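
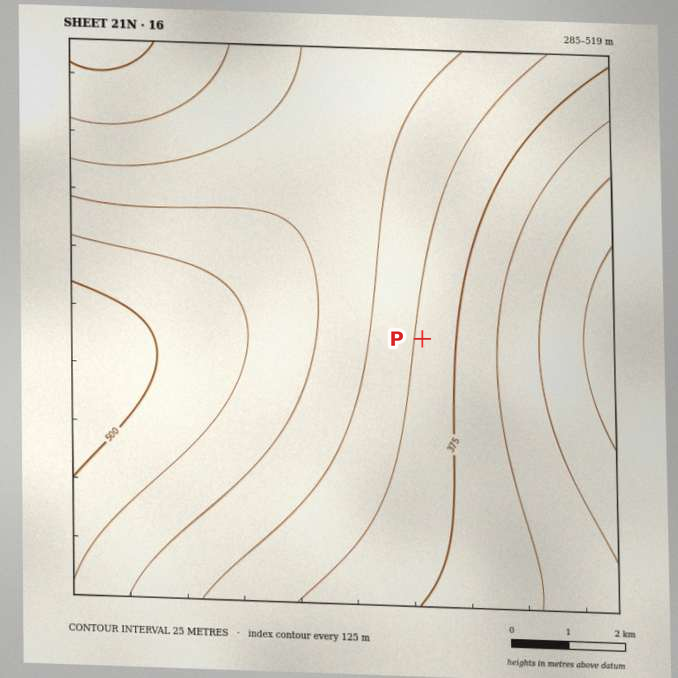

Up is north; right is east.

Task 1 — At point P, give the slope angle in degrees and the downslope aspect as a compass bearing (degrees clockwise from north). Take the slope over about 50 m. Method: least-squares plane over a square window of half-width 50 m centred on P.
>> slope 2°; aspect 97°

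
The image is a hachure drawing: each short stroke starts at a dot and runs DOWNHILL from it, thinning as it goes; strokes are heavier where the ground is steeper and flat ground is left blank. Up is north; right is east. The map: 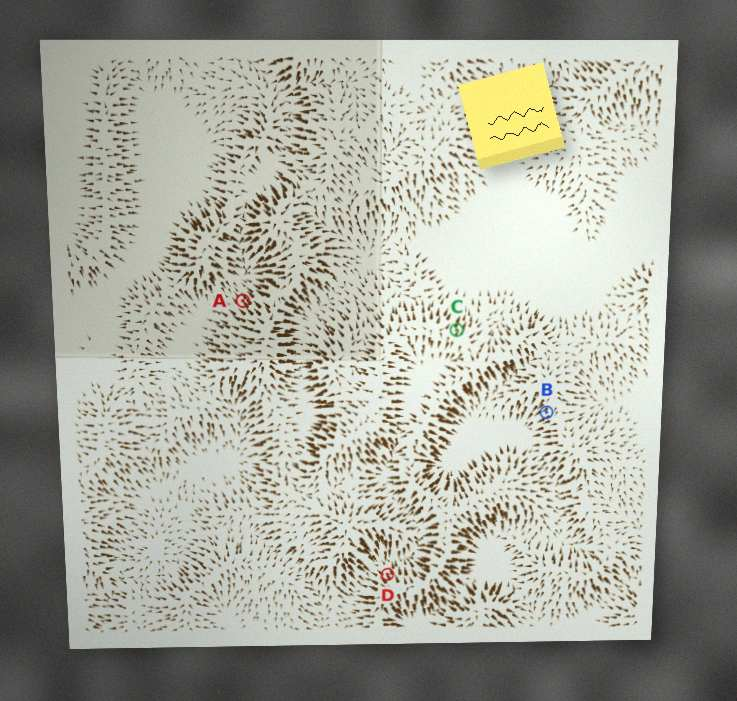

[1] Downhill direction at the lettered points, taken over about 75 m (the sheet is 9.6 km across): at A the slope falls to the NW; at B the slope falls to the SW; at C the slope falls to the NE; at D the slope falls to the NW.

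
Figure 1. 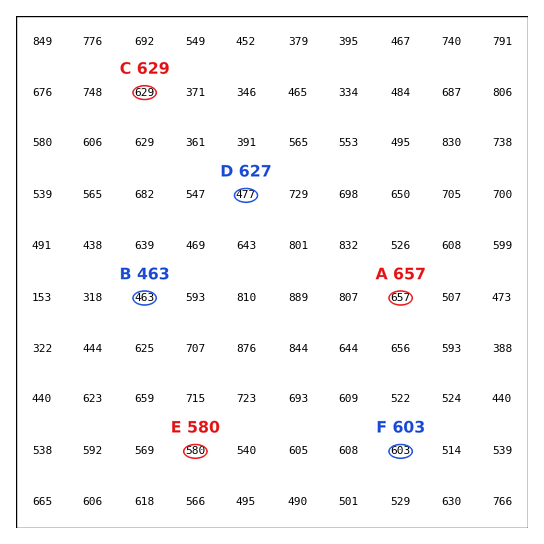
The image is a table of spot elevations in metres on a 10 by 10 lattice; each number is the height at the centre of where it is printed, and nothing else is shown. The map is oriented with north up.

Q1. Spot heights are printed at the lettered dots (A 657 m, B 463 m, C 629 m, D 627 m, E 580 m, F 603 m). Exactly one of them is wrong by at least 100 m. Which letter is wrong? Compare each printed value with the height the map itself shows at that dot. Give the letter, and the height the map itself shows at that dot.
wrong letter D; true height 477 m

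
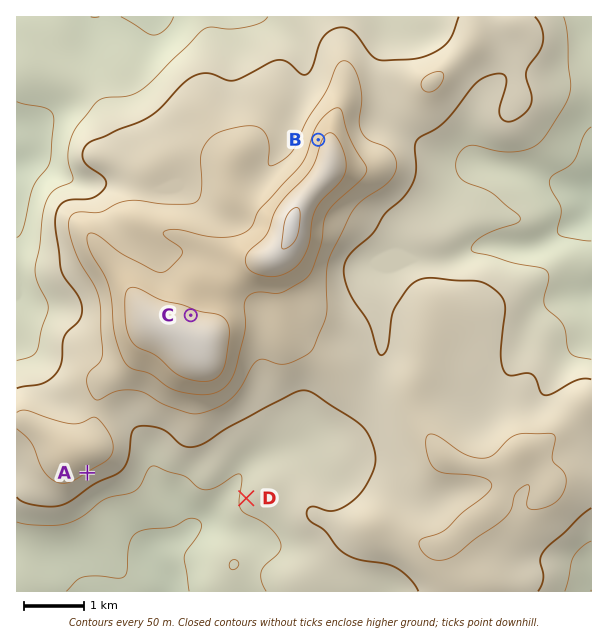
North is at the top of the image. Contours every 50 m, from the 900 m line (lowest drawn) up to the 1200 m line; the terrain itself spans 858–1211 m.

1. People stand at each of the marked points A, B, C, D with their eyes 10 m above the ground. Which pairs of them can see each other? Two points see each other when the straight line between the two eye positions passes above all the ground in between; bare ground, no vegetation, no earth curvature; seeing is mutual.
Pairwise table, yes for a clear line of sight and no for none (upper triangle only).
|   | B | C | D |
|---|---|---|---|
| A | no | no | yes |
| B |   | yes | no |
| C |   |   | no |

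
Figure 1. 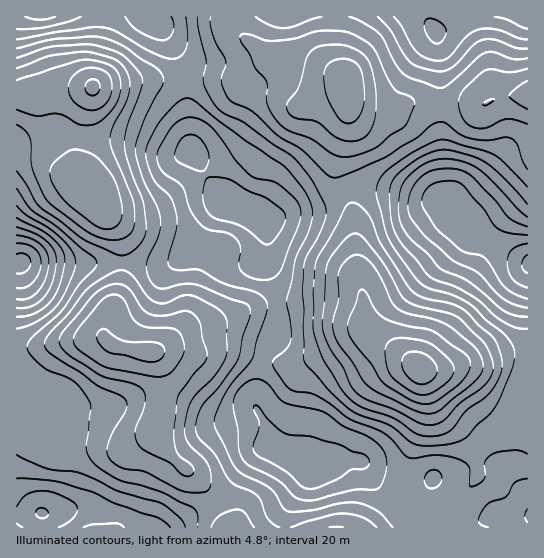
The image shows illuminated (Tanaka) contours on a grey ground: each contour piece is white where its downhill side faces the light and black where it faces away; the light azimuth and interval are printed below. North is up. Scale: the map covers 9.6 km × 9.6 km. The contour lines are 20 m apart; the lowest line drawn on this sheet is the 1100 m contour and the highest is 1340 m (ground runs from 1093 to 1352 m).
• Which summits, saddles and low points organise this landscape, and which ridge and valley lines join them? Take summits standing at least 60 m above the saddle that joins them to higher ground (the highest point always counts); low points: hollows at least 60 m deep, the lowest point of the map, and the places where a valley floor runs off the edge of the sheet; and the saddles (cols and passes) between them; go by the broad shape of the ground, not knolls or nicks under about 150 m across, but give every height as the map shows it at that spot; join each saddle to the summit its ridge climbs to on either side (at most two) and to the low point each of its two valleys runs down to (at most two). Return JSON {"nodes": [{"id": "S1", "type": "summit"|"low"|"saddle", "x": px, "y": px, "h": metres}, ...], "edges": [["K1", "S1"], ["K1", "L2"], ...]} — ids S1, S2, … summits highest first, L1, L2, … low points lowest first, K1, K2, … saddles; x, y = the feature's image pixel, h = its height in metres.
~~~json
{"nodes": [
{"id": "S1", "type": "summit", "x": 421, "y": 369, "h": 1352},
{"id": "S2", "type": "summit", "x": 93, "y": 87, "h": 1324},
{"id": "S3", "type": "summit", "x": 345, "y": 85, "h": 1319},
{"id": "S4", "type": "summit", "x": 150, "y": 353, "h": 1306},
{"id": "L1", "type": "low", "x": 21, "y": 263, "h": 1093},
{"id": "L2", "type": "low", "x": 527, "y": 265, "h": 1095},
{"id": "L3", "type": "low", "x": 42, "y": 513, "h": 1138},
{"id": "L4", "type": "low", "x": 227, "y": 202, "h": 1142},
{"id": "L5", "type": "low", "x": 527, "y": 17, "h": 1165},
{"id": "K1", "type": "saddle", "x": 442, "y": 105, "h": 1247},
{"id": "K2", "type": "saddle", "x": 122, "y": 263, "h": 1237},
{"id": "K3", "type": "saddle", "x": 217, "y": 503, "h": 1235},
{"id": "K4", "type": "saddle", "x": 342, "y": 190, "h": 1235},
{"id": "K5", "type": "saddle", "x": 186, "y": 78, "h": 1210}],
"edges": [["K1", "S3"], ["K1", "L2"], ["K1", "L5"], ["K2", "S2"], ["K2", "S4"], ["K2", "L1"], ["K2", "L4"], ["K3", "S4"], ["K3", "L3"], ["K3", "L4"], ["K4", "S1"], ["K4", "S3"], ["K4", "L2"], ["K4", "L4"], ["K5", "S2"], ["K5", "S3"], ["K5", "L4"]]}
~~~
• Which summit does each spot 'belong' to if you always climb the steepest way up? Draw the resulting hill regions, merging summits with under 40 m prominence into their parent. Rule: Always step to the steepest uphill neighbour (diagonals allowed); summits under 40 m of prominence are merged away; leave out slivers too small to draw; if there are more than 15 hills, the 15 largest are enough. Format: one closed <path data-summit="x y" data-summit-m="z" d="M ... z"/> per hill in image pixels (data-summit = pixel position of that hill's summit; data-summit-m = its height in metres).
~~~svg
<path data-summit="421 369" data-summit-m="1352" d="M365 185l-16 2-31 17-23 5-25 11-7 0-18-12-20-5-10 14-6 12-1 14 3 8 7 9 7 4 12 1 17-2 11-9 0 11 11 30 1 39-10 13-7 16-5 42 10 20 4 20 21 11 21 16 30-9 21-2 17 24 19 8 17 16 10 19 102 0 1-266-55-33-24-25-6-3z"/><path data-summit="93 87" data-summit-m="1324" d="M153 16l-137 1 1 246 117 0 32 2 12-5 7-7 3-8 9-14 24-26 6-3-16-19-14-25-6-8-7-84z"/><path data-summit="150 351" data-summit-m="1306" d="M221 205l-29 33-7 15-7 7-12 5-32-2-118 0 0 131 47 1 6 19-1 12-5 8 0 20 2 8-1 20-9 21-10 10 42-6 38 8 17 13 29 0 18-12 32-15 10-10 20-30 11-12 9-3-6-21-9-16-1-10 8-44 14-21-2-45-10-24 0-12-6 7-5 3-24 2-12-5-7-9-3-17z"/><path data-summit="345 85" data-summit-m="1319" d="M429 16l-275 0 1 6 6 5 23 39 7 84 32 49 27 12 13 9 7 0 25-11 23-5 35-19 45 6 25 8 16 1 8 4-6-59 2-44-3-16 0-28-3-22-6-10z"/><path data-summit="527 95" data-summit-m="1290" d="M527 16l-64 0-10 8-17 7 4 26 0 28 3 16-2 44 6 56 26 28 53 32 2 0z"/>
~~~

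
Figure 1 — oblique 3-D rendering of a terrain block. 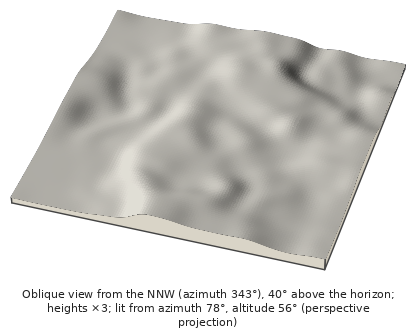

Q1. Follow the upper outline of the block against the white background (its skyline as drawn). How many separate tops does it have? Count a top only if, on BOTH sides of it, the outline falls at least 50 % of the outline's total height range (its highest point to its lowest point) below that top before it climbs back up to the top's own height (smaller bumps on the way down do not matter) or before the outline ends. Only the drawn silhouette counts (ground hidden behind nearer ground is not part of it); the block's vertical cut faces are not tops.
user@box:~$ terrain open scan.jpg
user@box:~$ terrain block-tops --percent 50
0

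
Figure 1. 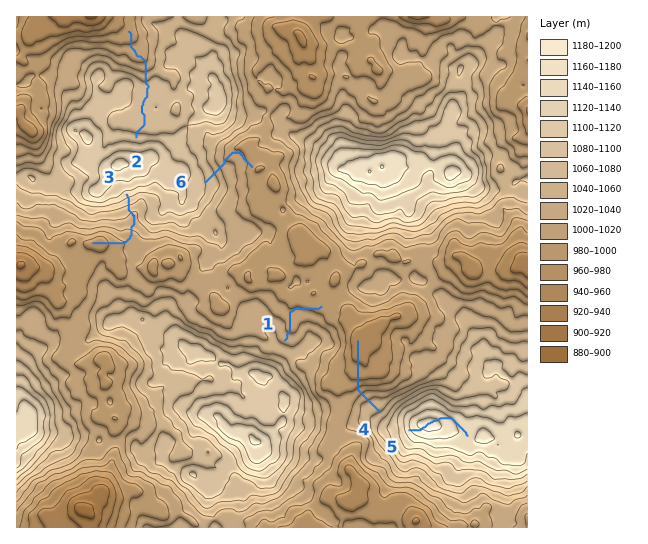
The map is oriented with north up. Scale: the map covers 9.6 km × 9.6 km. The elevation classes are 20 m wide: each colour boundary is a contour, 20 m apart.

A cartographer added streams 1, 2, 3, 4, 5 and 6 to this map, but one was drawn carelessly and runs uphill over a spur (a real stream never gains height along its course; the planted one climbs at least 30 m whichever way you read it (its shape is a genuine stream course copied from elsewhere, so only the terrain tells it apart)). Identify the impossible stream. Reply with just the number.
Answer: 5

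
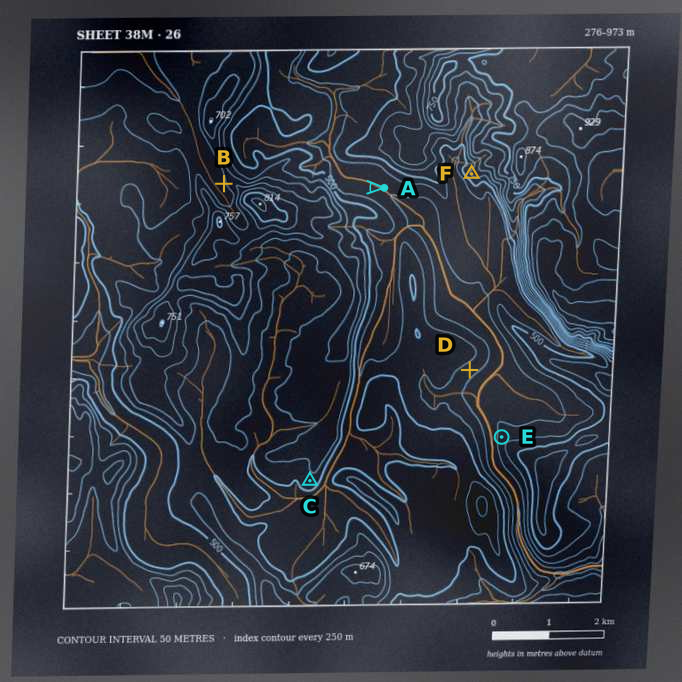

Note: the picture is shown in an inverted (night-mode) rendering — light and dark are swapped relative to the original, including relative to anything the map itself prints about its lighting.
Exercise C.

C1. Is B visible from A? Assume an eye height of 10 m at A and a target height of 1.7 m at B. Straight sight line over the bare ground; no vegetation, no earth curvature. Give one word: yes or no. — no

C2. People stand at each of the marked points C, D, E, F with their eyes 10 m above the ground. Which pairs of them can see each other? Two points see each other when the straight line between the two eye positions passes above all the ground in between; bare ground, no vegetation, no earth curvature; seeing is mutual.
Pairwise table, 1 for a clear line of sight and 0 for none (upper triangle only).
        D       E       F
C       0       0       0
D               1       0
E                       1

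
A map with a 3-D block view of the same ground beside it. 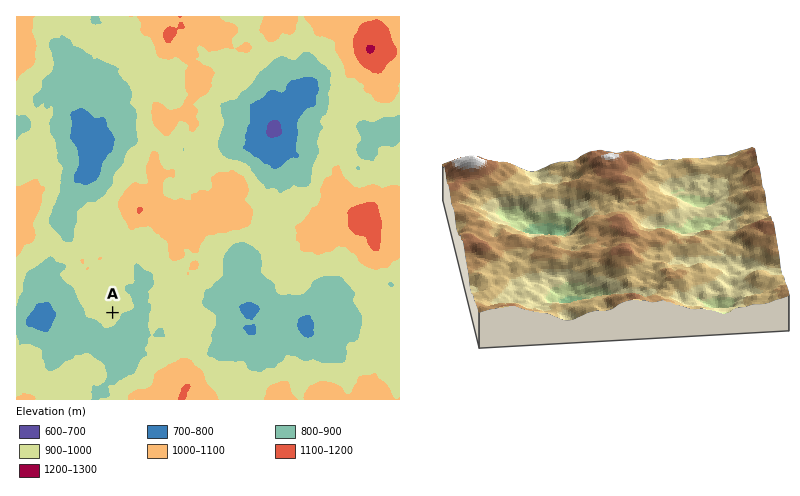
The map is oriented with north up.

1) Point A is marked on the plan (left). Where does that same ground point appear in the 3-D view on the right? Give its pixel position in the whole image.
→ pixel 709 268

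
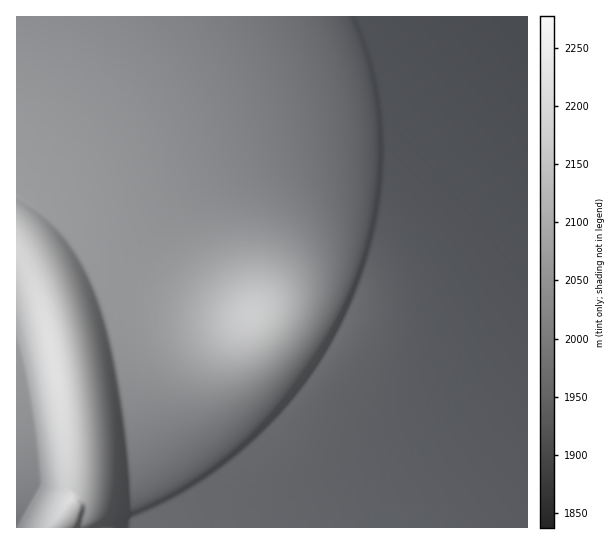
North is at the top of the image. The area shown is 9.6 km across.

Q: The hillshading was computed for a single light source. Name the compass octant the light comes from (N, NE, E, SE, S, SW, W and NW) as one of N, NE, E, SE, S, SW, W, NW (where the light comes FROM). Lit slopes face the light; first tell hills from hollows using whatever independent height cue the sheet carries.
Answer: NW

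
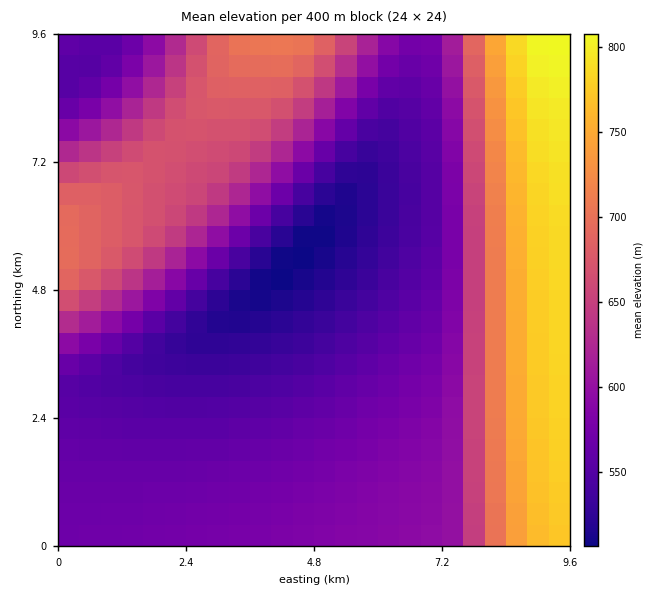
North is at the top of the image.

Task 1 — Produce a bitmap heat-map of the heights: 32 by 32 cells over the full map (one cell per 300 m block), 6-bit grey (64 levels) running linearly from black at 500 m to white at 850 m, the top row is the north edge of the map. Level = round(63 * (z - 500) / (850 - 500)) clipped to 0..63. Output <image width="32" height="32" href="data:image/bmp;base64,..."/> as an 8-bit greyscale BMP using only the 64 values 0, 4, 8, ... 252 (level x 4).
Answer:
<image width="32" height="32" href="data:image/bmp;base64,Qk02CAAAAAAAADYEAAAoAAAAIAAAACAAAAABAAgAAAAAAAAEAAATCwAAEwsAAAABAAAAAAAAAAAAAAEBAQACAgIAAwMDAAQEBAAFBQUABgYGAAcHBwAICAgACQkJAAoKCgALCwsADAwMAA0NDQAODg4ADw8PABAQEAAREREAEhISABMTEwAUFBQAFRUVABYWFgAXFxcAGBgYABkZGQAaGhoAGxsbABwcHAAdHR0AHh4eAB8fHwAgICAAISEhACIiIgAjIyMAJCQkACUlJQAmJiYAJycnACgoKAApKSkAKioqACsrKwAsLCwALS0tAC4uLgAvLy8AMDAwADExMQAyMjIAMzMzADQ0NAA1NTUANjY2ADc3NwA4ODgAOTk5ADo6OgA7OzsAPDw8AD09PQA+Pj4APz8/AEBAQABBQUEAQkJCAENDQwBEREQARUVFAEZGRgBHR0cASEhIAElJSQBKSkoAS0tLAExMTABNTU0ATk5OAE9PTwBQUFAAUVFRAFJSUgBTU1MAVFRUAFVVVQBWVlYAV1dXAFhYWABZWVkAWlpaAFtbWwBcXFwAXV1dAF5eXgBfX18AYGBgAGFhYQBiYmIAY2NjAGRkZABlZWUAZmZmAGdnZwBoaGgAaWlpAGpqagBra2sAbGxsAG1tbQBubm4Ab29vAHBwcABxcXEAcnJyAHNzcwB0dHQAdXV1AHZ2dgB3d3cAeHh4AHl5eQB6enoAe3t7AHx8fAB9fX0Afn5+AH9/fwCAgIAAgYGBAIKCggCDg4MAhISEAIWFhQCGhoYAh4eHAIiIiACJiYkAioqKAIuLiwCMjIwAjY2NAI6OjgCPj48AkJCQAJGRkQCSkpIAk5OTAJSUlACVlZUAlpaWAJeXlwCYmJgAmZmZAJqamgCbm5sAnJycAJ2dnQCenp4An5+fAKCgoAChoaEAoqKiAKOjowCkpKQApaWlAKampgCnp6cAqKioAKmpqQCqqqoAq6urAKysrACtra0Arq6uAK+vrwCwsLAAsbGxALKysgCzs7MAtLS0ALW1tQC2trYAt7e3ALi4uAC5ubkAurq6ALu7uwC8vLwAvb29AL6+vgC/v78AwMDAAMHBwQDCwsIAw8PDAMTExADFxcUAxsbGAMfHxwDIyMgAycnJAMrKygDLy8sAzMzMAM3NzQDOzs4Az8/PANDQ0ADR0dEA0tLSANPT0wDU1NQA1dXVANbW1gDX19cA2NjYANnZ2QDa2toA29vbANzc3ADd3d0A3t7eAN/f3wDg4OAA4eHhAOLi4gDj4+MA5OTkAOXl5QDm5uYA5+fnAOjo6ADp6ekA6urqAOvr6wDs7OwA7e3tAO7u7gDv7+8A8PDwAPHx8QDy8vIA8/PzAPT09AD19fUA9vb2APf39wD4+PgA+fn5APr6+gD7+/sA/Pz8AP39/QD+/v4A////ADQ0NDQ0NDQ0ODg4ODg8PDw8QEBAQERERERYfJSsuMDEMDA0NDQ0NDQ0NDg4ODg4PDw8QEBAQERERFx8mKy8xMQwMDAwMDQ0NDQ0NDQ4ODg4PDw8QEBAREREXHyYrLzExDAwMDAwMDAwMDQ0NDQ0ODg4PDw8QEBARERcfJisvMTIMDAwMDAwMDAwMDAwNDQ0ODg4PDw8QEBERFyAmLC8xMgsLCwsLCwsLCwsMDAwMDQ0NDg4PDw8QEBEXICcsMDIyCwsLCwsLCwsLCwsLCwwMDA0NDg4PDxAQERcgJywwMjILCgoKCgoKCgoKCgoKCwsMDAwNDg4PDxAQFyAnLDAyMgoKCgkJCQkJCQkJCQoKCgsLDAwNDQ4PDxAXICcsMDIzCgkJCQgICAgICAgICAkJCgoLCwwNDQ4PEBcgJywwMjMKCQkICAcHBwcHBwcHCAgJCQoLCwwNDg4PFyAnLTAyMwwLCggHBwYGBgYGBgYHBwgICQoLCwwNDg8XICctMDIzEA8NCwkHBgUFBQUFBQUGBwcICQoLCwwNDxcgJy0wMzMVExEODAoIBgQEBAQEBAUFBgcICQoLDA0OFyAnLTEzMxoYFhMQDQoIBgQDAwMDBAQFBgcICQoLDA4XICctMTMzHx0aFxURDgsIBgQCAgIDAwQFBgcICQoLDRYgJy0xMzMiIB4cGRYSDwwIBgMCAQICAwQFBgcJCgsNFiAnLTEzMyMiIB8cGhcTEAwJBQMCAQICAwQGBwgJCw0WICctMTMzIyIhIB8dGhcUEAwJBQMBAQIDBAUGCAkKDRYgJy0xMzMjIiEgHx4cGhcUEAwJBQMCAQIDBQYHCAoNFiAnLTEzNCMiISAfHh0cGhcUEAwJBQMCAgMEBgcICg0XICgtMTM0IiIhIB8eHh0cGhcUEAwJBQMCAwQFBwgJDRcgKC4yNDQgICAgHx8eHR0cGhcUEAwIBQQDBAUHCAoNFyEoLjI0NBwdHh8fHx4eHR0cGhcUEAwIBgQEBgcICg0XISkuMjQ0FxkaHB4eHx4eHR0cGhcUEAwIBgUGBwkKDRghKS8zNTUTFBYZGx0eHx4eHh4dGxcTDwsIBwcICQoOGSIqLzM1NQ4QEhUYGx0fHx8fHx8dGxcTDwsICAgJCw8ZIyowNDU1Cw0PERUYGx4fICAgIB8eGhYSDgsJCQoLDxojKzA0NjYKCgwOERUZHB8hISEhISAdGhURDQsKCwwQGyQsMTU2NgkJCgwPEhcbHiEiIiIjIiAdGRQQDQsMDREcJSwyNTc2CgoJCw0QFBkdISMkJCQkIyAcFxIPDQwNEh0mLTI2NzcLCgoKDA8TFxwgIyUlJSYlIh4aFREODQ4THScuMzY4Nw="/>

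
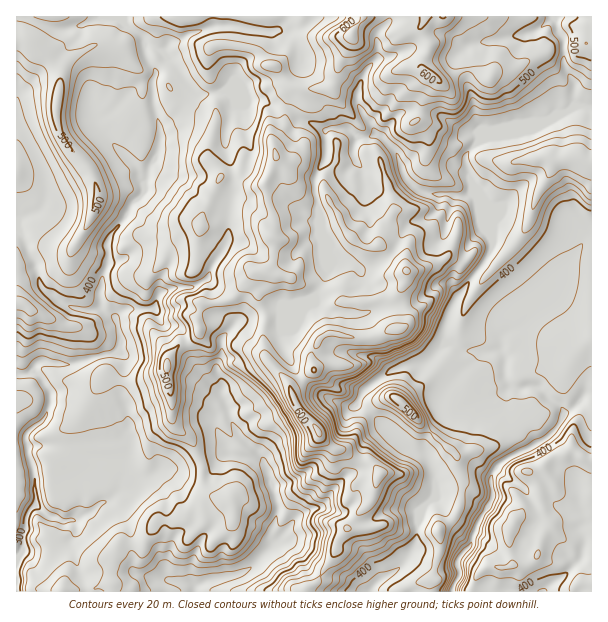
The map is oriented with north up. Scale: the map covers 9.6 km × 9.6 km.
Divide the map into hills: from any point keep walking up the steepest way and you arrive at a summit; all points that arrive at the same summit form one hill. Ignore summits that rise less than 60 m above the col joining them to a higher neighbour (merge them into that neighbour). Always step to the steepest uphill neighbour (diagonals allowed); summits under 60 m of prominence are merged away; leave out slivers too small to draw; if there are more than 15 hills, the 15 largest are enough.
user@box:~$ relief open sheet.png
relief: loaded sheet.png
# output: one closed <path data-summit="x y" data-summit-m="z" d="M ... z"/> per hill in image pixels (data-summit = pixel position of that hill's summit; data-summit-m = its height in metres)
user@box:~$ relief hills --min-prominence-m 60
<path data-summit="351 36" data-summit-m="633" d="M591 16l-575 1 1 575 435-1 2-7 6-9-3-9 1-8 12-13 6-20 11-16-4-5-19-14-27 2-1 3-17 17-6-2-23 0-27 13-9-1-9-8-13-4-18-2-15 8-27 31-1-13 7-27-14-46-5-8-21-19-6-9-10-32-29-30-9-30-7-7-15-2-8-16 4-12 4-4 12-4 18 0 14-8 6-16 14-19 3-12 0-26 5-30-2-12-6-15 0-21 9-24-1-9 9 4 17 0 16 9 14 1 7 8 29 12 0 29 16 10 6 0 7-5 1-4 10 12 5 2 30-6 5 11 10 9 18 6 21 2-7 19-3 19 5 6 17 4 16-15 5 1-2-18-18-39-2-18 4-6 15-13 39-6 21-8 15-8 4 0 11-8 17 1z"/><path data-summit="318 432" data-summit-m="625" d="M237 97l-2 1 0 7-9 24 0 21 8 23-2 24-3 10 0 26-3 12-14 19-6 16-14 8-18 0-12 4-5 7-3 10 8 15 15 2 7 7 9 30 29 30 10 32 6 9 24 24 16 49-7 27 2 12 26-30 15-8 18 2 13 4 14 9 13-3 18-10 23 0 6 2 17-17-2-22-6-15-6-6-14-4-39-36-13-8 6-12 16-13 27-13 20-2 20-20 0-17 5-15 7-15 29-36 7-16-1-9-6-7-3 0-16 15-17-4-5-6 0-6 10-32-21-2-18-6-10-9-5-11-30 6-5-2-10-12-3 6-5 3-6 0-16-10 0-29-29-12-7-8-14-1-16-9-17 0z"/><path data-summit="573 158" data-summit-m="497" d="M584 106l-9 0-11 8-4 0-15 8-21 8-39 6-19 19 2 18 18 39 7 33-7 16-29 36-7 15-5 15 1 16 16 7 38 0 2-12 5-6 14-6 9-9 8-11 3-13 29-30 13-21 9-8 0-126z"/><path data-summit="515 521" data-summit-m="450" d="M591 394l-6 0-13 15-6 3-10 17-7 7-19 12-21 9-15 13-2 6 0 25-16 24-6 20-12 13-1 8 3 9-6 9-1 8 139-1z"/><path data-summit="401 402" data-summit-m="517" d="M447 343l-22 21-20 2-27 13-16 13-6 12 13 8 39 36 14 4 6 6 6 15 3 19 27-2 24 16 5-9-1-21 2-6 15-13 21-9 19-12 10-11 5-14-9-9-4-2-15-14-24 0-7-8 0-22-4-6-39 0z"/>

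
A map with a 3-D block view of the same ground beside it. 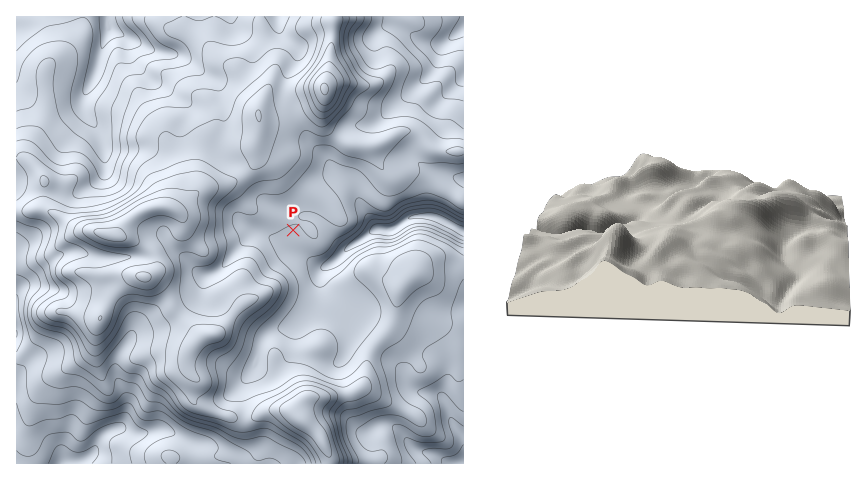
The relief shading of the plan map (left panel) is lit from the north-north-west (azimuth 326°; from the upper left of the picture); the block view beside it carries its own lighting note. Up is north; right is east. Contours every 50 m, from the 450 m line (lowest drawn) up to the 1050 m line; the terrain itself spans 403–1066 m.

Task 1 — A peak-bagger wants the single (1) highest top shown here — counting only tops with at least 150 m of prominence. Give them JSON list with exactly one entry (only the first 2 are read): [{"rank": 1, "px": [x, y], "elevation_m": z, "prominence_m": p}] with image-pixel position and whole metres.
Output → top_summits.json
[{"rank": 1, "px": [110, 235], "elevation_m": 1066, "prominence_m": 663}]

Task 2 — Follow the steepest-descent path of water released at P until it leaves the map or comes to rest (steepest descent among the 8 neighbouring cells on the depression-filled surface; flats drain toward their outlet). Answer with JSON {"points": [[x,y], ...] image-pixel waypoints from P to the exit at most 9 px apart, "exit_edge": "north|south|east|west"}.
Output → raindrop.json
{"points": [[293, 230], [293, 239], [297, 249], [306, 258], [315, 265], [325, 266], [334, 262], [343, 252], [353, 245], [362, 238], [371, 231], [381, 229], [390, 229], [399, 225], [409, 218], [418, 216], [427, 216], [437, 218], [446, 223], [455, 228], [463, 231]], "exit_edge": "east"}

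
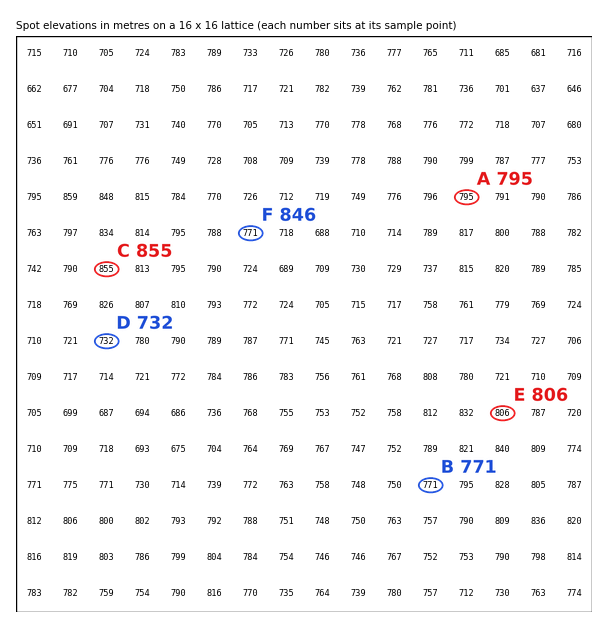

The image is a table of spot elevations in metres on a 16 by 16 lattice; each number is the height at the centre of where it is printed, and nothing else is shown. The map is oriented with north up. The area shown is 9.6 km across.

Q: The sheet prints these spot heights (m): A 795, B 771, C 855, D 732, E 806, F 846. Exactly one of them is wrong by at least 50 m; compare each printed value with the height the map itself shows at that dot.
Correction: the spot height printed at F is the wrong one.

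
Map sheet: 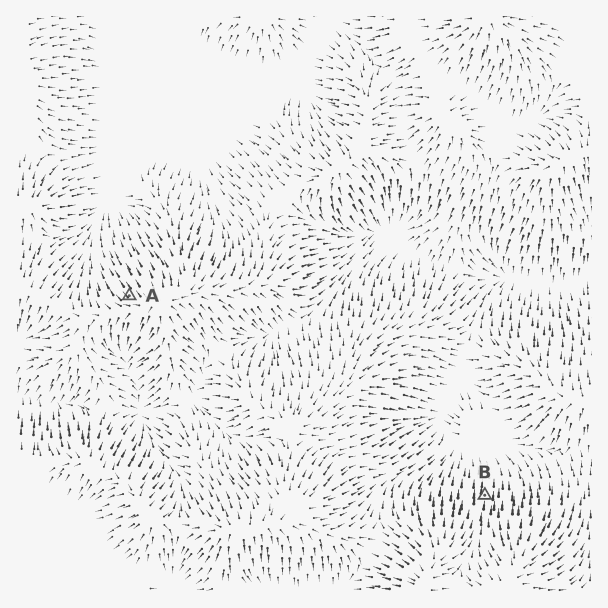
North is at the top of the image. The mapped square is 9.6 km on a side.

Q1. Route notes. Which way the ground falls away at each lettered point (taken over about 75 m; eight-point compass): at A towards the NW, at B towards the N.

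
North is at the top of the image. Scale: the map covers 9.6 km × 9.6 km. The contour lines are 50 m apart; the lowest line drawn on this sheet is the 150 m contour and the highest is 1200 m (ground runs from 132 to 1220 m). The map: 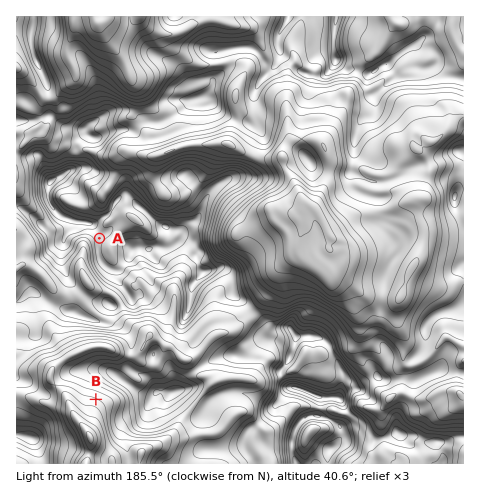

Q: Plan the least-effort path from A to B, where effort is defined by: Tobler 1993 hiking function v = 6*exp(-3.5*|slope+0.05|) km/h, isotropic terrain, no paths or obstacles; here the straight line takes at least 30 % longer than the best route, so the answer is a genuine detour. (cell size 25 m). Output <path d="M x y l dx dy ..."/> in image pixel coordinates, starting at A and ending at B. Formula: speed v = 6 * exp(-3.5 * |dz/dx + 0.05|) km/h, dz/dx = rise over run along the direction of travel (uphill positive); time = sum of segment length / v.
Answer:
<path d="M99 238l-3 7 0 20 7 14 14 14 3 7 0 4 3 4 0 1-4 7 0 4 3 5 2 2 6 12 0 15-3 3-9 5-17 0-7 3-3 3-3 7 0 4 8 17 0 3"/>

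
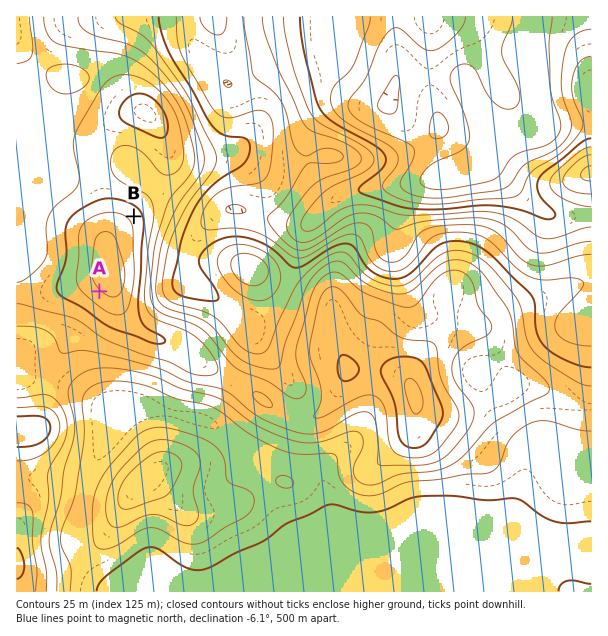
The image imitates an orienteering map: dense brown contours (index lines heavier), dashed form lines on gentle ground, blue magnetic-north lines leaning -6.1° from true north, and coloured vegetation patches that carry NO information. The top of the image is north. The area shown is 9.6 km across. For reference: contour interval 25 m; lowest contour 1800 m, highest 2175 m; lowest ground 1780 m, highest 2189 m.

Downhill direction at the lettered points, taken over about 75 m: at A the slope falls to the SW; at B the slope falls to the NE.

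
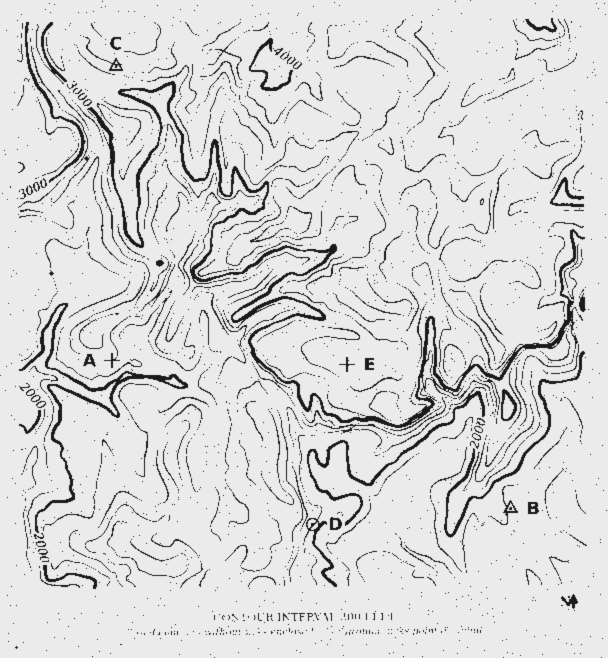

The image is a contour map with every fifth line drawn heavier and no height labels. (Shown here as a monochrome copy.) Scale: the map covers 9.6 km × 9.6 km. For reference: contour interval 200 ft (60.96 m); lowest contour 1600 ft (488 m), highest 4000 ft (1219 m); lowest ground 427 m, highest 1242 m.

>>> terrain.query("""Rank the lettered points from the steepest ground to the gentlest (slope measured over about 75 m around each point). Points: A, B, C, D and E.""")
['D', 'C', 'A', 'B', 'E']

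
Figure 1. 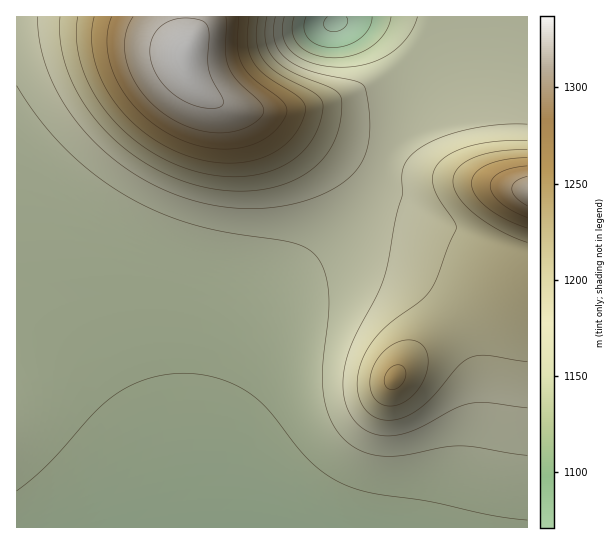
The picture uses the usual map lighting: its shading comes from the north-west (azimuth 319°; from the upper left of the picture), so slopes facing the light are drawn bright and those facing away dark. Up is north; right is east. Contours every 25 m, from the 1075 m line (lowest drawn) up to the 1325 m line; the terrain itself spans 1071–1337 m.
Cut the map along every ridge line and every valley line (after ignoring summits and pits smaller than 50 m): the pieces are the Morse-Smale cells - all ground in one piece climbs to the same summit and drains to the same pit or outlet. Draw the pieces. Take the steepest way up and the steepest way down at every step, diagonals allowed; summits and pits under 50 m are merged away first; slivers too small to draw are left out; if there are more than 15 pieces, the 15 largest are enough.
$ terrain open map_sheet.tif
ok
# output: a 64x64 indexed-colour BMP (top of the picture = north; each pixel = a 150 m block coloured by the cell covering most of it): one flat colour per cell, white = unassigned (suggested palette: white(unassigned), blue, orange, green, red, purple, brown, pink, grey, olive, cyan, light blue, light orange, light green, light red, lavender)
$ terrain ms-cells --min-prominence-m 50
<image width="64" height="64" href="data:image/bmp;base64,Qk12CAAAAAAAAHYAAAAoAAAAQAAAAEAAAAABAAQAAAAAAAAIAAATCwAAEwsAABAAAAAAAAAA////ALR3HwAOf/8ALKAsACgn1gC9Z5QAS1aMAMJ34wB/f38AIr28AM++FwDox64AeLv/AIrfmACWmP8A1bDFABERERERERERERERESIiIiIiIiIiIiIiIiIiIiIiIiIiERERERERERERERERIiIiIiIiIiIiIiIiIiIiIiIiIiIREREREREREREREREiIiIiIiIiIiIiIiIiIiIiIiIiIhERERERERERERERESIiIiIiIiIiIiIiIiIiIiIiIiIiERERERERERERERERIiIiIiIiIiIiIiIiIiIiIiIiIiIREREREREREREREREiIiIiIiIiIiIiIiIiIiIiIiIiIhERERERERERERERESIiIiIiIiIiIiIiIiIiIiIiIiIiERERERERERERERERIiIiIiIiIiIiIiIiIiIiIiIiIiIREREREREREREREREiIiIiIiIiIiIiIiIiIiIiIiIiIhERERERERERERERESIiIiIiIiIiIiIiIiIiIiIiIiIiERERERERERERERERIiIiIiIiIiIiIiIiIiIiIiIiIiIREREREREREREREREiIiIiIiIiIiIiIiIiIiIiIiIiIhERERERERERERERESIiIiIiIiIiIiIiIiIiIiIiIiIiERERERERERERERERIiIiIiIiIiIiIiIiIiIiIiIiIiIREREREREREREREREiIiIiIiIiIiIiIiIiIiIiIiIiIhERERERERERERERESIiIiIiIiIiIiIiIiIiIiIiIiIiERERERERERERERERIiIiIiIiIiIiIiIiIiIiIiIiIiIREREREREREREREREiIiIiIiIiIiIiIiIiIiIiIiIiIhERERERERERERERESIiIiIiIiIiIiIiIiIiIiIiIiIiEREREREREREREREREiIiIiIiIiIiIiIiIiIiIiIiIiIRERERERERERERERESIiIiIiIiIiIiIiIiIiIiIiIiIhERERERERERERERERIiIiIiIiIiIiIiIiIiIiIiIiIiERERERERERERERERESIiIiIiIiIiIiIiIiIiIiIiIiIRERERERERERERERERIiIiIiIiIiIiIiIiIiIiIiIiIhERERERERERERERERESIiIiIiIiIiIiIiIiIiIiIiIiEREREREREREREREREREiIiIiIiIiIiIiIiIiIiIiIiIRERERERERERERERERERIiIiIiIiIiIiIiIiIiIiIiIhERERERERERERERERERESIiIiIiIiIiIiIiIiIiIiIiEREREREREREREREREREREiIiIiIiIiIiIiIiIiIiIiIRERERERERERERERERERERIiIiIiIiIiIiIiIiIiIiIhERERERERERERERERERERESIiIiIiIiIiIiIiIiIiIiEREREREREREREREREREREREiIiIiIiIiIiIiIiIiIiIREREREREREREREREREREREREiIiIiIiIiIiIiIiIiIhERERERERERERERERERERERERIiIiIiIiIiIiIiIiIiERERERERERERERERERERERERESIiIiIiIiIiIiIiIiIREREREREREREREREREREREREREiIiIiIiIiIiIiIiIhERERERERERERERERERERERERERIiIiIiIiIiIiIiIiERERERERERERERERERERERERERESIiIiIiIiIiIiIiIREREREREREREREREREREREREREREiIiIiIiIiIiIiIhERERERERERERERERERERERERERERIiIiIiIiIiIiIiEREREREREREREREREREREREREREREiIiIiIiIiIiIiIRERERERERERERERERERERERERERERIiIiIiIiIiIiIhERERERERERERERERERERERERERERESIiIiIiIiIiIkERERERERERERERERERERERERERERERIiIiIiIkREREQREREREREREREREREREREREREREREREURERERERERERBEREREREREREREREREREREREREREREzREREREREREREERERERERERERERERERERERERERERMzM0REREREREREQRERERERERERERERERERERERERETMzMzRERERERERERBEREREREREREREREREREREREREzMzMzM0REREREREREEREREREREREREREREREREREREzMzMzMzREREREREREQRERERERERERERERERERERERMzMzMzMzNERERERERERBERERERERERERERERERERETMzMzMzMzMzREREREREREEREREREREREREREREREzMzMzMzMzMzMzNEREREREREQRERERERERERERERETMzMzMzMzMzMzMzM0RERERERERBEREREREREREREREzMzMzMzMzMzMzMzMzNEREREREREEREREREREREREREzMzMzMzMzMzMzMzMzM0REREREREQRERERERERERERETMzMzMzMzMzMzMzMzMzRERERERERBERERERERERERETMzMzMzMzMzMzMzMzMzNEREREREREERERERERERERERMzMzMzMzMzMzMzMzMzM0REREREREQREREREREREREREzMzMzMzMzMzMzMzMzMzRERERERERBERERERERERERETMzMzMzMzMzMzMzMzMzNEREREREREERERERERERERERMzMzMzMzMzMzMzMzMzNEREREREREQREREREREREREREzMzMzMzMzMzMzMzMzRERERERERERBERERERERERERETMzMzMzMzMzMzQzNERERERERERERE"/>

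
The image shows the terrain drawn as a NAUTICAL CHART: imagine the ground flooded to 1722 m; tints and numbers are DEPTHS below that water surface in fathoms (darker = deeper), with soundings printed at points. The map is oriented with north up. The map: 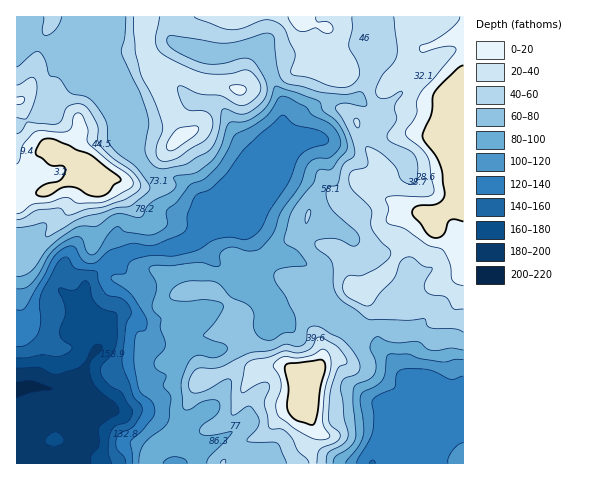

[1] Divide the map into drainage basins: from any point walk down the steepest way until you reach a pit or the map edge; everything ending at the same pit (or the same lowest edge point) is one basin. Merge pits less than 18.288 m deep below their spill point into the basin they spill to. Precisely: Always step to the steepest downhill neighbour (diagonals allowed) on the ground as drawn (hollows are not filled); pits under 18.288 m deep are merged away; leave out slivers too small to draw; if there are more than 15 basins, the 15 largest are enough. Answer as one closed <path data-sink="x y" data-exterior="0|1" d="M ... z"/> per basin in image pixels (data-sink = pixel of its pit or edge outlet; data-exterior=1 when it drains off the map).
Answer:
<path data-sink="17 390" data-exterior="1" d="M463 16l-447 1 1 447 129 0 7-15 16-14 9-11 18-38 10-7 28-11 22 3-12 18-13 29 4 9 12 14-8 4-15 16 0 2 90 0-3-18 4-17-9-24 0-27 19-17 19-6 17-15 7-16 3-14-5-11-6-6 11 4 14 9 7 3 15 0 5-2 19-18 25-11 8-10z"/><path data-sink="372 463" data-exterior="1" d="M463 268l-7 9-25 11-19 18-5 2-15 0-28-16-3 1 5 5 5 11-3 14-7 16-17 15-19 6-19 17 0 27 9 24-4 17 3 19 150-1z"/><path data-sink="172 463" data-exterior="1" d="M243 368l-9 0-33 13-8 9-15 34-7 9-18 16-6 14 76 1 16-19 7-3-15-24 13-29 12-18z"/>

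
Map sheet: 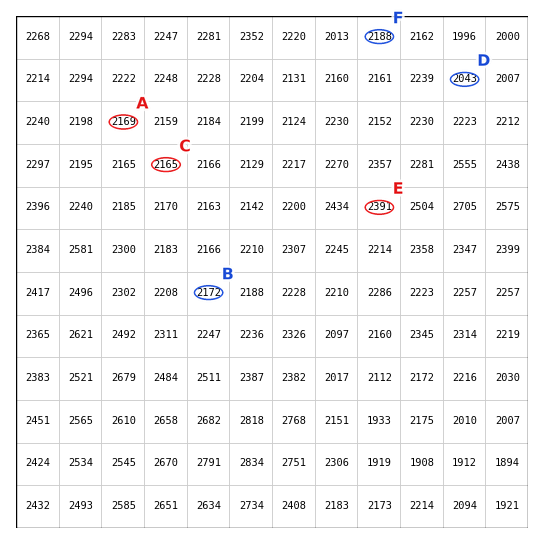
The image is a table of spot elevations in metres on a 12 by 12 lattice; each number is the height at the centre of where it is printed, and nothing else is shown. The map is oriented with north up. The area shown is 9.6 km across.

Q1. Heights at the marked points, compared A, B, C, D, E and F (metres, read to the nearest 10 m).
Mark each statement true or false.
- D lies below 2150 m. true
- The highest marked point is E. true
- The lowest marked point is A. false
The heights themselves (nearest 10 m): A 2170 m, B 2170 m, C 2170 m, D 2040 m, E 2390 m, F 2190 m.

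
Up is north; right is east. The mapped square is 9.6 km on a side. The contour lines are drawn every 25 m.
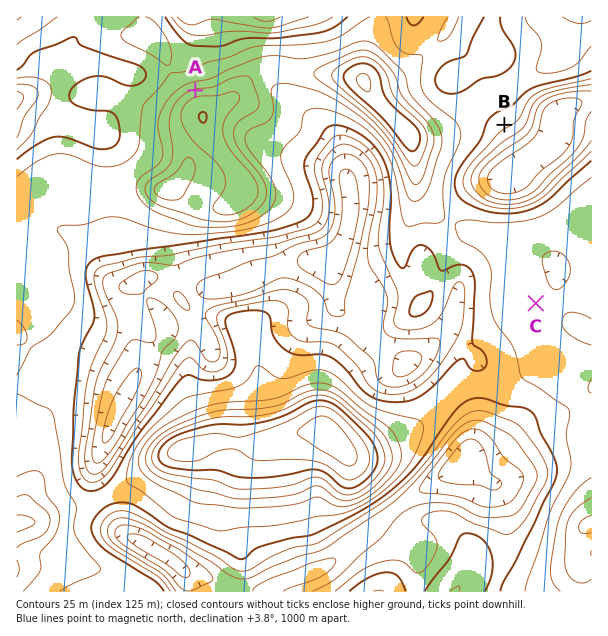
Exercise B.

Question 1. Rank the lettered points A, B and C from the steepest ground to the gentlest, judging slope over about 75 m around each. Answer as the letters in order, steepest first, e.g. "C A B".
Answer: A B C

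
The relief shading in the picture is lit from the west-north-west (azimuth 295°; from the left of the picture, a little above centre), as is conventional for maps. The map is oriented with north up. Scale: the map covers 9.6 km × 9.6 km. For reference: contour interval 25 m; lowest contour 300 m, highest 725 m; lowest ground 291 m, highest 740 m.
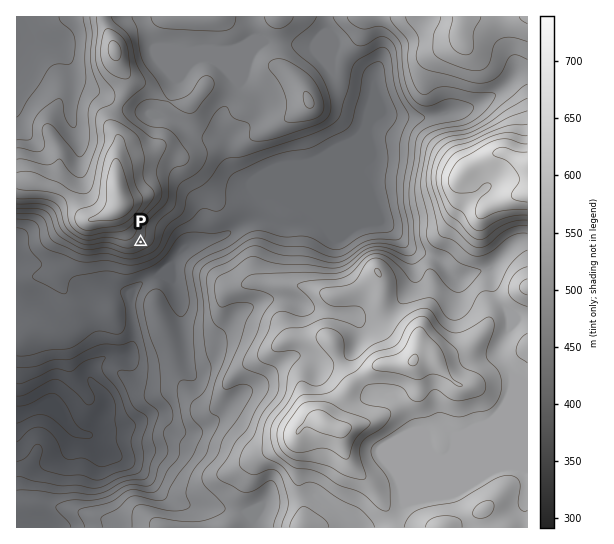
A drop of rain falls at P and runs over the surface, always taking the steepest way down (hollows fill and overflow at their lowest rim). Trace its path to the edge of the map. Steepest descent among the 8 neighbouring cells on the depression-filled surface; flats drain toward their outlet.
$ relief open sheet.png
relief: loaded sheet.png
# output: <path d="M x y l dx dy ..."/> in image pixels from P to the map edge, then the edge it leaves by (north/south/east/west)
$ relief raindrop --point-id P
<path d="M141 242l22 23 0 2-1 0-11 11-6 3-4 4-7 4 0 2-1 2 0 8-2 1 0 16 2 1 0 27-6 9-1 2-20 0-3 1-13 13 0 8 12 12 4 8 0 10-3 5-4 4-5 11-5 5-8 0-6-3-22-22-20 0-8 4-8 1"/>
exit: west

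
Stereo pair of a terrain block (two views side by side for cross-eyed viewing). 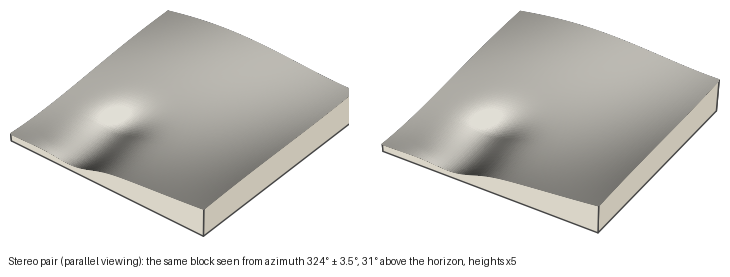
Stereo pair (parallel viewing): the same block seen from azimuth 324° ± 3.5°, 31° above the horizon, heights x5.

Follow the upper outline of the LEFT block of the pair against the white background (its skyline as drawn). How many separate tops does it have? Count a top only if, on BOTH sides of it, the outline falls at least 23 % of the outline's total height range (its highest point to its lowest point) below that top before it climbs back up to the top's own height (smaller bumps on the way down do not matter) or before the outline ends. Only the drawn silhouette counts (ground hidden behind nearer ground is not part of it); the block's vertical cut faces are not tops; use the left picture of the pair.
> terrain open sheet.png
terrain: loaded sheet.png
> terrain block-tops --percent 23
1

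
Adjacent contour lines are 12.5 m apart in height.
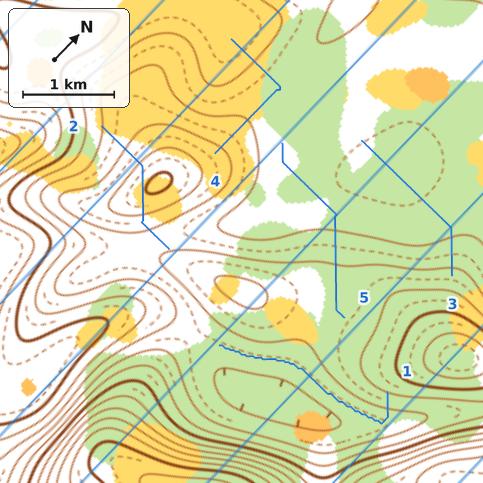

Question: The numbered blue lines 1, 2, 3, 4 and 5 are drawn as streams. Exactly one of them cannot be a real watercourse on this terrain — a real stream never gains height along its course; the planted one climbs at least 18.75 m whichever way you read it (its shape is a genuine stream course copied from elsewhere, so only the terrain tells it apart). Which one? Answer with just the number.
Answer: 2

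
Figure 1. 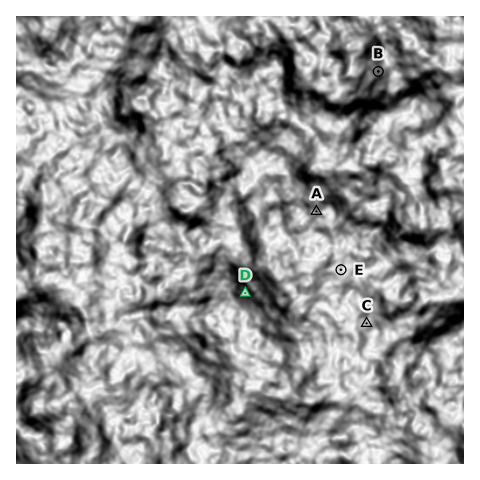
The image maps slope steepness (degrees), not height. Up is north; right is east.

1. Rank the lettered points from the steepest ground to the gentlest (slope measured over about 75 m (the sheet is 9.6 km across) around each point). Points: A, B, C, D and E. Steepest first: D B A C E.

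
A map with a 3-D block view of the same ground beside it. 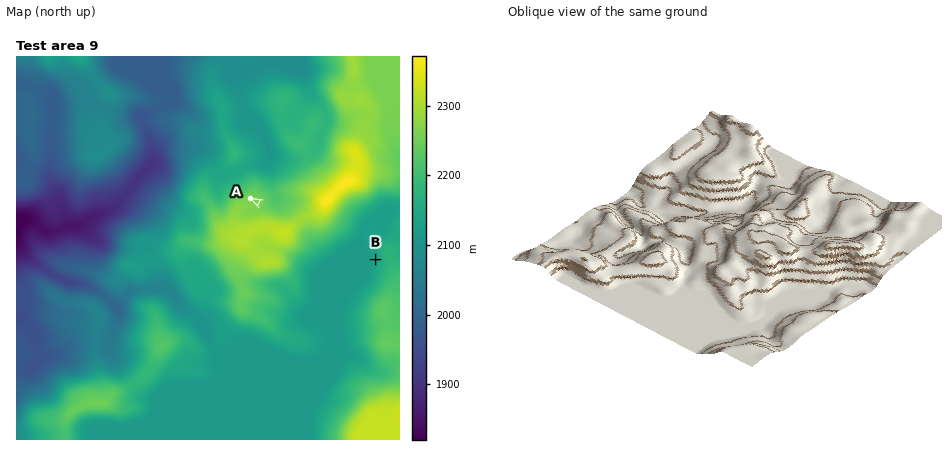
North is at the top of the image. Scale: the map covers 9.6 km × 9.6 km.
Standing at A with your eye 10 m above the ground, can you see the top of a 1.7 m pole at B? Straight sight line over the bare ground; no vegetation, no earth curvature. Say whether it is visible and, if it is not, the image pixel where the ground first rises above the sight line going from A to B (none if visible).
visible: false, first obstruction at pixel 277 211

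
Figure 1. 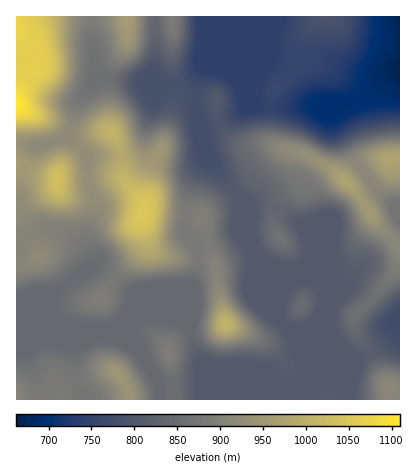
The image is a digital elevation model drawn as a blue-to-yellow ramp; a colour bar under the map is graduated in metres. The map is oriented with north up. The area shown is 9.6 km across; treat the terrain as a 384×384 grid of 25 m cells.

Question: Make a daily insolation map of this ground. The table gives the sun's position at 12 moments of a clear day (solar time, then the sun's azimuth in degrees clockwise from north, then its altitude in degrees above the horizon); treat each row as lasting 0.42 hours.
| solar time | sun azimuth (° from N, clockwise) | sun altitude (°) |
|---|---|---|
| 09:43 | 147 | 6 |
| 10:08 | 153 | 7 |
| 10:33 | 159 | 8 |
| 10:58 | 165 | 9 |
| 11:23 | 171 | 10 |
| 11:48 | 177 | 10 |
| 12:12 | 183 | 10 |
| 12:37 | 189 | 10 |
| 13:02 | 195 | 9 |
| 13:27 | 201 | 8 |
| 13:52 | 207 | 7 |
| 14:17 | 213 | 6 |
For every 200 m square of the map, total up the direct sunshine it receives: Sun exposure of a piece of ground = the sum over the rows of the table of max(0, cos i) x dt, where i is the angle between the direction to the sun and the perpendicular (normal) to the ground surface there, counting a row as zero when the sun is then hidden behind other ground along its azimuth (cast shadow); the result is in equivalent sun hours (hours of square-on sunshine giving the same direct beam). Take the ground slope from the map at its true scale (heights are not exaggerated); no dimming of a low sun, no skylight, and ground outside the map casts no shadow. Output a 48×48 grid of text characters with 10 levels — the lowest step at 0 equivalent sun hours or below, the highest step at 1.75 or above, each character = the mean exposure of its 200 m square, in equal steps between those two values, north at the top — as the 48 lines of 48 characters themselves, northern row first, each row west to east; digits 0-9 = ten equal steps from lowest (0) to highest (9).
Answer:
333333444444444444444434444444444434444444444443
433333445555554444554444444444444334455554444433
443333445555554445555544444444444444555555444433
444333344445555555566544444444444444555555544444
444333334444578765566544444444444444444555554444
444333334445689865565444444444444344444455554445
444444444445688754565334444444443344444444444444
334566654444565433454321123444433345555544444333
235777654333333333344321002444433455666544333332
235677643211111233333333212344444555544443322111
233444432100001123333334433333344322222222210001
532222221000000111123334444332110000000010000000
876432211000001100012334443100000000000000000000
999975322111112100001333432000000000000000000000
999986433444322100002333431000000000000000000000
666543235676532000123333443222210000000000000000
333200024666542112344333444444554321000000000000
221000023444432223554434445555566665310000233222
331100123322222223444323344555566667753000356555
443222333333222111233212234444556655676410146666
554344433455432000122111123445555554567642124676
554455433456642111222110113455544544457887423578
445677544456643222332210113445544455567999632468
456899865444443334443221123444444566778899742244
456889876543333344444333334444333567765567653224
555667766543233445554444444444332345444445666323
544445555555455555544454443444432223444434677521
443333445567787766433444332344454223444434678742
433333445567887765321344322234466533444444677764
333334455556666665322233322234467765444445566665
444455555444567787765444322333345665444445554445
456666554433468999998755433433334444444444443345
677776543223468999998765433433334444444444432246
777765432223456665544444323333334442244444432357
654444322223444444444434322223334431234443223578
444443333444444444444433311112334422344431124777
444444455566544444444433210000234334544421246776
444444566676644444444432210000134456644433467654
444444445555444322223433344311012455444455555444
444444444444444432112345689864212344444455543233
444444444322333443223457999997543344444446543233
443222332100013354334457999998765444444444653222
222222222100001345444456788877765434444444442000
223333222221001235655444444444455434444444431000
223333333455321134554444444444444444444444421000
223333344566642124544444444444444444444444333221
333333344555543223443344444444444444443344334444
333444444444443333443344444444444444443344344444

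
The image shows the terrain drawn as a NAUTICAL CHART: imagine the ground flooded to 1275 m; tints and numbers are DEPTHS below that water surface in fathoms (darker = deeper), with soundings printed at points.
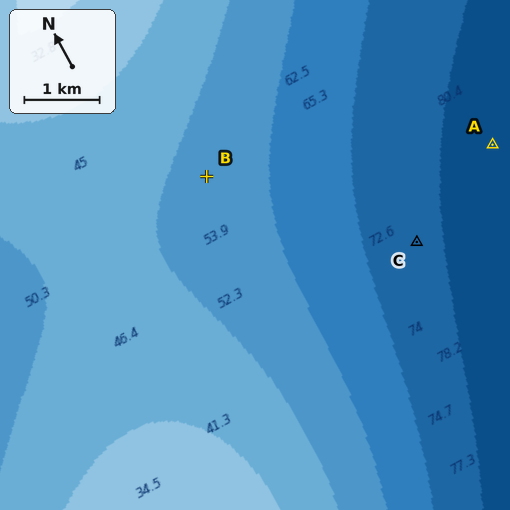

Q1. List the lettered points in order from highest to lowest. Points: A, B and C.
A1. B C A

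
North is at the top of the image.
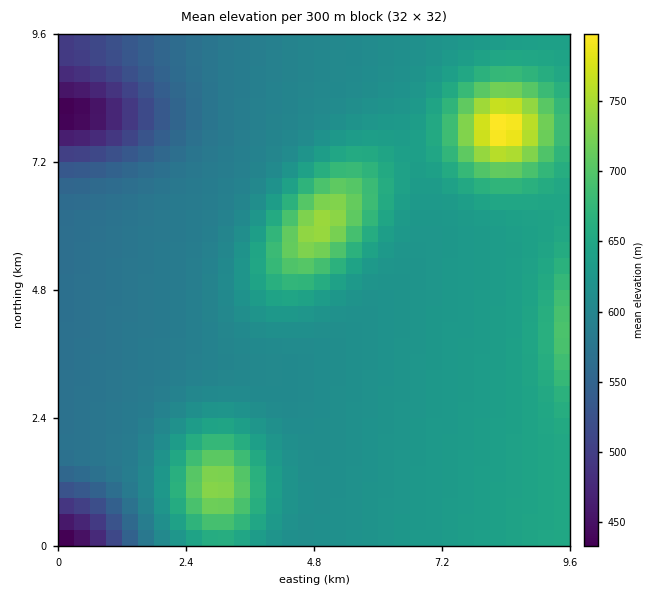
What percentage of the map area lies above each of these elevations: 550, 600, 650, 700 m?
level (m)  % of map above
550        93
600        67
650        17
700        6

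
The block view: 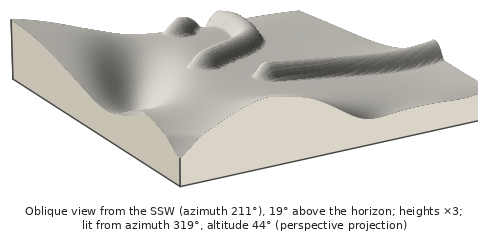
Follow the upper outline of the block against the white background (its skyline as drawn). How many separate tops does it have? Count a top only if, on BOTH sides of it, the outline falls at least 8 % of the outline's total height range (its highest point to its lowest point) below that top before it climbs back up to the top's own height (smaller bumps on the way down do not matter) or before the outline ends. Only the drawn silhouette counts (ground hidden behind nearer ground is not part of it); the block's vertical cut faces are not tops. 4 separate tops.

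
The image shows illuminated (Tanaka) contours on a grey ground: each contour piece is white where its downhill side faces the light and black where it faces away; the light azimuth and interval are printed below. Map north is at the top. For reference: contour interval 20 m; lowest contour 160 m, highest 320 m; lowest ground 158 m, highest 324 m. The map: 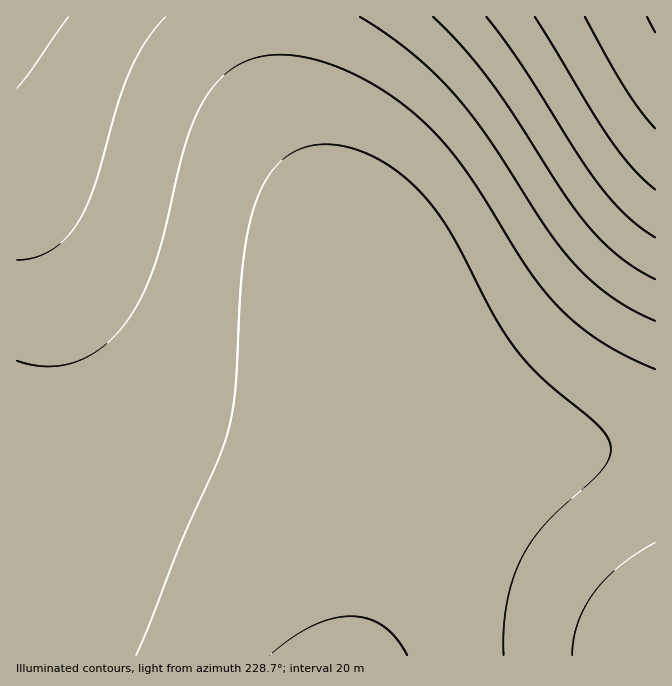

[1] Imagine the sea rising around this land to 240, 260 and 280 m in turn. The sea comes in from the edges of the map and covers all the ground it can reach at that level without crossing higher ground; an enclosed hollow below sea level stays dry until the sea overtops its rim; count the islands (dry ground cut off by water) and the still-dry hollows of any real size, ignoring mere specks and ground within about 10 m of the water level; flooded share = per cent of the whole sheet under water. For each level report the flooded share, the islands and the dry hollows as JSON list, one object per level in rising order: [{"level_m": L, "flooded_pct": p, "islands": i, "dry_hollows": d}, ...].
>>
[{"level_m": 240, "flooded_pct": 8, "islands": 0, "dry_hollows": 0}, {"level_m": 260, "flooded_pct": 17, "islands": 0, "dry_hollows": 0}, {"level_m": 280, "flooded_pct": 32, "islands": 0, "dry_hollows": 0}]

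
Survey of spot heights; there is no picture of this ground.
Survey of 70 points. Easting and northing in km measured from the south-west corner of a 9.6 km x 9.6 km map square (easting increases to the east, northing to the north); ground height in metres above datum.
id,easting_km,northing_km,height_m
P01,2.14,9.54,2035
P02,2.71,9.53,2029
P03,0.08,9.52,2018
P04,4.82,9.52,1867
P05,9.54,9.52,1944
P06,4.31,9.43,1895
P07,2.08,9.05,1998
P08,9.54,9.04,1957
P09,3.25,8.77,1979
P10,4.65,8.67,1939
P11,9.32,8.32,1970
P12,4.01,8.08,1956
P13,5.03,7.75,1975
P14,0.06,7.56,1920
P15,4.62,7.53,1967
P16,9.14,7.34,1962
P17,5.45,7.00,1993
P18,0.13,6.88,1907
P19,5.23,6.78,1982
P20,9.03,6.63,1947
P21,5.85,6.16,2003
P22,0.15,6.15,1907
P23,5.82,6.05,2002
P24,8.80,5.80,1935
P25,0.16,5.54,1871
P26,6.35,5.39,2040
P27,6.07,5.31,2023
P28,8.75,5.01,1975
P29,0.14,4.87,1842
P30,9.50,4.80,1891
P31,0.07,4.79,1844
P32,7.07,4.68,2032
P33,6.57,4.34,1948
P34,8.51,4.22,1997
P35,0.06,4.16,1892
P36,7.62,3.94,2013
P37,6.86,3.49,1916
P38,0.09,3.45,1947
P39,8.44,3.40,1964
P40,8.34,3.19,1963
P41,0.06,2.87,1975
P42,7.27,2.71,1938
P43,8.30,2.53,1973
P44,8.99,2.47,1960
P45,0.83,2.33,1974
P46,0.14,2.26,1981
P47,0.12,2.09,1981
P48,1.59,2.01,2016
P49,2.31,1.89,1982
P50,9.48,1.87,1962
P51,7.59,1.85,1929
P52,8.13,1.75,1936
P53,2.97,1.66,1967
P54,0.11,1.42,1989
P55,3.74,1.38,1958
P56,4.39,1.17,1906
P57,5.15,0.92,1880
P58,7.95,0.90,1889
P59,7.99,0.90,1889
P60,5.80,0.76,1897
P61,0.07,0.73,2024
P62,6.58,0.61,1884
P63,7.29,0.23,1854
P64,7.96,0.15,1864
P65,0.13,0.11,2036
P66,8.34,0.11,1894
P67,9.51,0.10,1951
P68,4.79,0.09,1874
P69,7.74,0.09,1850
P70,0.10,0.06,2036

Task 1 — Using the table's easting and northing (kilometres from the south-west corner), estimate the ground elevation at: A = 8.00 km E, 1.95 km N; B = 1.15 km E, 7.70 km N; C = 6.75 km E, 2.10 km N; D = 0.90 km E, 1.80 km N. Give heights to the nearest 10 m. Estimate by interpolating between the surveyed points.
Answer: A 1950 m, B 1900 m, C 1900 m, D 1980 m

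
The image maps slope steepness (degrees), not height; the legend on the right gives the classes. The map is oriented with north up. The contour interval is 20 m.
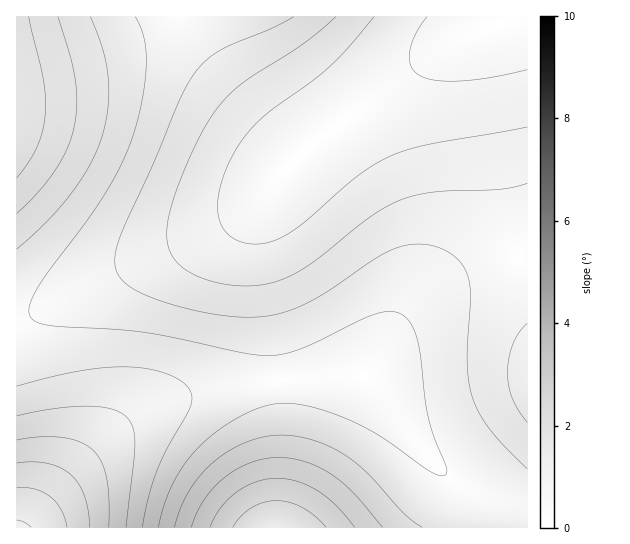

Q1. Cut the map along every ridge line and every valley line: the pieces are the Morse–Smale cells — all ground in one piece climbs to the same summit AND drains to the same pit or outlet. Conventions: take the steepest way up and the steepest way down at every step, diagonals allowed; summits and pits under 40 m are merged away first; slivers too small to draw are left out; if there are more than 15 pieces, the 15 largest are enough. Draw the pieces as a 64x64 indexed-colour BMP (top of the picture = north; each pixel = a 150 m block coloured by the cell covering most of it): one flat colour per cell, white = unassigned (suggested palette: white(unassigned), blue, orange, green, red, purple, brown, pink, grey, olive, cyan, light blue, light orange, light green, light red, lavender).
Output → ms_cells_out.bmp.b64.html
<image width="64" height="64" href="data:image/bmp;base64,Qk12CAAAAAAAAHYAAAAoAAAAQAAAAEAAAAABAAQAAAAAAAAIAAATCwAAEwsAABAAAAAAAAAA////ALR3HwAOf/8ALKAsACgn1gC9Z5QAS1aMAMJ34wB/f38AIr28AM++FwDox64AeLv/AIrfmACWmP8A1bDFABEzMzMzMzMzMzMzMzMzMzMzMzMzMzMzMzMzMzMxERERERMzMzMzMzMzMzMzMzMzMzMzMzMzMzMzMzMzMzEREREREzMzMzMzMzMzMzMzMzMzMzMzMzMzMzMzMzMzMRERERERMzMzMzMzMzMzMzMzMzMzMzMzMzMzMzMzMzMxERERERETMzMzMzMzMzMzMzMzMzMzMzMzMzMzMzMzMxEREREREREzMzMzMzMzMzMzMzMzMzMzMzMzMzMzMzMxERERERERERMzMzMzMzMzMzMzMzMzMzMzMzMzMzMzMxERERERERERETMzMzMzMzMzMzMzMzMzMzMzMzMzMzMxEREREREREREREzMzMzMzMzMzMzMzMzMzMzMzMzMzMxERERERERERERERMzMzMzMzMzMzMzMzMzMzMzMzMzMxERERERERERERERETMzMzMzMzMzMzMzMzMzMzMzMzMxEREREREREREREREREzMzMzMzMzMzMzMzMzMzMzMzMzERERERERERERERERERMzMzMzMzMzMzMzMzMzMzMzMzERERERERERERERERERETMzMzMzMzMzMzMzMzMzMzMzERERERERERERERERERERETMzMzMzMzMzMzMzMzMzMzERERERERERERERERERERERETMzMzMzMzMzMzMzMzMzMRERERERERERERERERERERERERMzMzMzMzMzMzMzMzMRERERERERERERERERERERERERERERMzMzMzMzMzMzMRERERERERERERERERERERERERERERERERERMzMzMzMREREREREREREREREREREREREREREREREREREREREREREREREREREREREREREREREREREREREREREREREREREREREREREREREREREREREREREREREREREREREREREREREREREREREREREREREREREREREREREREREREREREREREREREREREREREREREREREREREREREREREREREREREREREREREREREREREREREREREREREREREREREREREREREREREREREREREREREREREREREREREREREREREREREREREREREREREREREREhERERERERERERERERERERERERERERERERERERERERESIiERERERERERERERERERERERERERERERERERERERERIiIiEREREREREREREREREREREREREREREREREREREREiIiIhERERERERERERERERERERERERERERERERERERESIiIiIhERERERERERERERERERERERERERERERERERERIiIiIiIiEREREREREREREREREREREREREREREREREREiIiIiIiIiERERERERERERERERERERERERERERERERESIiIiIiIiIiERERERERERERERERERERERERERERERERIiIiIiIiIiIiIREREREREREREREREREREREREREREREiIiIiIiIiIiIiIRERERERERERERERERERERERERERESIiIiIiIiIiIiIiIRERERERERERERERERERERERERERIiIiIiIiIiIiIiIiIREREREREREREREREREREREREREiIiIiIiIiIiIiIiIiIRERERERERERERERERERERERESIiIiIiIiIiIiIiIiIiIRERERERERERERERERERERERIiIiIiIiIiIiIiIiIiIiEREREREREREREREREREREREiIiIiIiIiIiIiIiIiIiIhERERERERERERERERERERESIiIiIiIiIiIiIiIiIiIiIRERERERERERERERERERERIiIiIiIiIiIiIiIiIiIiIiEREREREREREREREREREREiIiIiIiIiIiIiIiIiIiIiIRERERERERERERERERERESIiIiIiIiIiIiIiIiIiIiIiERERERERERERERERERERIiIiIiIiIiIiIiIiIiIiIiIhEREREREREREREREREREiIiIiIiIiIiIiIiIiIiIiIiIRERERERERERERERERESIiIiIiIiIiIiIiIiIiIiIiIiIRERERERERERERERERIiIiIiIiIiIiIiIiIiIiIiIiIiEREREREREREREREREiIiIiIiIiIiIiIiIiIiIiIiIiIhERERERERERERERESIiIiIiIiIiIiIiIiIiIiIiIiIiIhERERERERERERERIiIiIiIiIiIiIiIiIiIiIiIiIiIiIREREREREREREREiIiIiIiIiIiIiIiIiIiIiIiIiIiIiERERERERERERESIiIiIiIiIiIiIiIiIiIiIiIiIiIiIiERERERERERERIiIiIiIiIiIiIiIiIiIiIiIiIiIiIiIhEREREREREREiIiIiIiIiIiIiIiIiIiIiIiIiIiIiIiIhERERERERESIiIiIiIiIiIiIiIiIiIiIiIiIiIiIiIiIRERERERERIiIiIiIiIiIiIiIiIiIiIiIiIiIiIiIiIiEREREREREiIiIiIiIiIiIiIiIiIiIiIiIiIiIiIiIiIiERERERESIiIiIiIiIiIiIiIiIiIiIiIiIiIiIiIiIiIhERERERIiIiIiIiIiIiIiIiIiIiIiIiIiIiIiIiIiIiIhEREREiIiIiIiIiIiIiIiIiIiIiIiIiIiIiIiIiIiIiIiERESIiIiIiIiIiIiIiIiIiIiIiIiIiIiIiIiIiIiIiIiER"/>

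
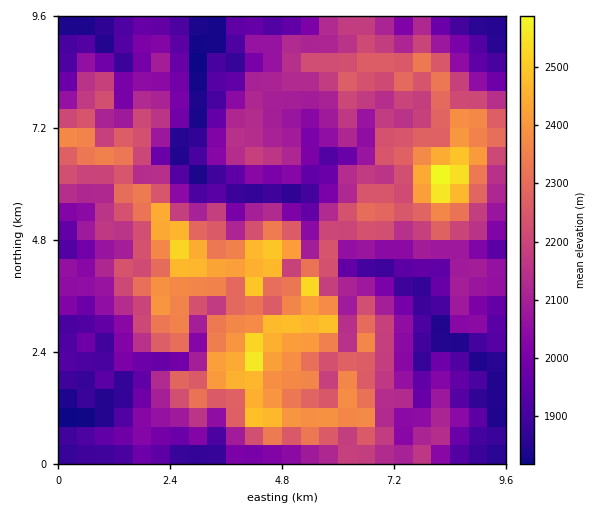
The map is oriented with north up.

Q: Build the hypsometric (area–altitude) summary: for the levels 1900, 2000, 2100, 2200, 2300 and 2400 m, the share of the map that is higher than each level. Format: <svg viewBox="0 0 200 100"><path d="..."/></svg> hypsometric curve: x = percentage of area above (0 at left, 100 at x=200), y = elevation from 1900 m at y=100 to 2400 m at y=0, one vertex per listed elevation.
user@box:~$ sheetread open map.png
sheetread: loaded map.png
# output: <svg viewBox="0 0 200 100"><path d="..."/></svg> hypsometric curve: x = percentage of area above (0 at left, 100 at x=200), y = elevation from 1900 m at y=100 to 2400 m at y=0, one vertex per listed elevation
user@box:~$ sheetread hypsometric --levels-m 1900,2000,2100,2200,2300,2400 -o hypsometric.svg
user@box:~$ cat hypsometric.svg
<svg viewBox="0 0 200 100"><path d="M173 100l-30-20-37-20-39-20-28-20-20-20"/></svg>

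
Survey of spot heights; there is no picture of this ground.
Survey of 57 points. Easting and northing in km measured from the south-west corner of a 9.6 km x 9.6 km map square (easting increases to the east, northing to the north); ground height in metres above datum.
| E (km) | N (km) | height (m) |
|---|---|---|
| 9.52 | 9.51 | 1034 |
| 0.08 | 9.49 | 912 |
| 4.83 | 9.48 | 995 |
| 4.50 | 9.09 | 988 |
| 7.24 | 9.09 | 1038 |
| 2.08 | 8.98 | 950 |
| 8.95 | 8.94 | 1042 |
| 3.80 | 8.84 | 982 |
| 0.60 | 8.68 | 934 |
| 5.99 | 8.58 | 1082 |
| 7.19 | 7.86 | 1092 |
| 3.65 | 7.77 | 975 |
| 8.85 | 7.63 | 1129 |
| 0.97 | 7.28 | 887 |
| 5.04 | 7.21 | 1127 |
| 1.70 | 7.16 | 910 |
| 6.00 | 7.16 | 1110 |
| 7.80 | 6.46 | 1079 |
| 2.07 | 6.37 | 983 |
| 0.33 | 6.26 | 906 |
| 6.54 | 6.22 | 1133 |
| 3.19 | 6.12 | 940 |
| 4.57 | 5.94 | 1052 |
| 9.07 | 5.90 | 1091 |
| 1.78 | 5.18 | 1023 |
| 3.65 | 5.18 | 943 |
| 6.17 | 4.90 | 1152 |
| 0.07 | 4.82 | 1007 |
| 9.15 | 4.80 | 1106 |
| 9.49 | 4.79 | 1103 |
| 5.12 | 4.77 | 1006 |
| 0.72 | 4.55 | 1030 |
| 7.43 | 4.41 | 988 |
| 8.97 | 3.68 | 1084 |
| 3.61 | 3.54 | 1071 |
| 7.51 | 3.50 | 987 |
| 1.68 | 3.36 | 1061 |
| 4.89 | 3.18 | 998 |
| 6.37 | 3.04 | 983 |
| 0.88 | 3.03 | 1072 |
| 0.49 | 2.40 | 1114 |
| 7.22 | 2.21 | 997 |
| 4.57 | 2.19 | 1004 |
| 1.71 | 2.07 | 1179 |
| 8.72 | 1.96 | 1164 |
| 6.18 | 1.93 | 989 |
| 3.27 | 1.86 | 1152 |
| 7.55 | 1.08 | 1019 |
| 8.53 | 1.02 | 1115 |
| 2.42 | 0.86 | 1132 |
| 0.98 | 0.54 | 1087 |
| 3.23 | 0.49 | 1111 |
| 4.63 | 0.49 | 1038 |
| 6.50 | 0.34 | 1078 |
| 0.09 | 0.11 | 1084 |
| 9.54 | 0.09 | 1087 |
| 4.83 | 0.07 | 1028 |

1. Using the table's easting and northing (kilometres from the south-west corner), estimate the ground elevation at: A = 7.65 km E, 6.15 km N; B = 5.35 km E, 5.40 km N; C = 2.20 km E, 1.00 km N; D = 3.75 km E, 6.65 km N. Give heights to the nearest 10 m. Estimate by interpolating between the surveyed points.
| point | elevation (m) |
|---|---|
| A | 1080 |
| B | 1140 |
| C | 1160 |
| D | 990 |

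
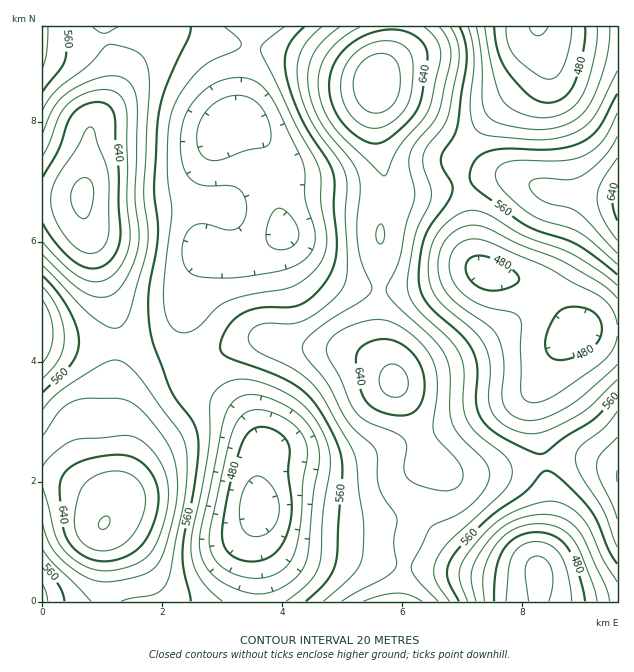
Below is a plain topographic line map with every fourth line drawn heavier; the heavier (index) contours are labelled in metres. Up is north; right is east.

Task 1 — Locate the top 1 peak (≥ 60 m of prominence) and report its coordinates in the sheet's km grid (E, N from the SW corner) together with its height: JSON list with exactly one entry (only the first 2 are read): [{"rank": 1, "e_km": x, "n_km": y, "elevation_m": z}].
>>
[{"rank": 1, "e_km": 5.59, "n_km": 8.66, "elevation_m": 700}]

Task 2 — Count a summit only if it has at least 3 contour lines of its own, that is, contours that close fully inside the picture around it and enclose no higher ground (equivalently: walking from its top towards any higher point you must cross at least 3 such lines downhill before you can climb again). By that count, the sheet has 2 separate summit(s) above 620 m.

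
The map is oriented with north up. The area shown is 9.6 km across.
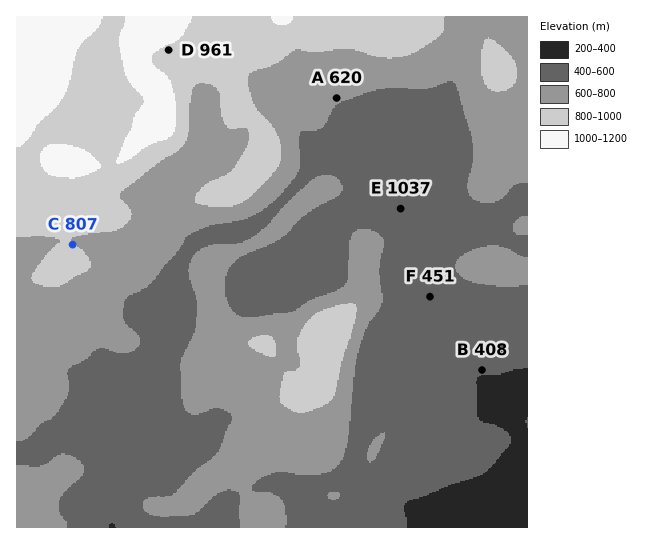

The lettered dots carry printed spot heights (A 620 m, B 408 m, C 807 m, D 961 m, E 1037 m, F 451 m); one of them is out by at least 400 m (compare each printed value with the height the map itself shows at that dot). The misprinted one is E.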